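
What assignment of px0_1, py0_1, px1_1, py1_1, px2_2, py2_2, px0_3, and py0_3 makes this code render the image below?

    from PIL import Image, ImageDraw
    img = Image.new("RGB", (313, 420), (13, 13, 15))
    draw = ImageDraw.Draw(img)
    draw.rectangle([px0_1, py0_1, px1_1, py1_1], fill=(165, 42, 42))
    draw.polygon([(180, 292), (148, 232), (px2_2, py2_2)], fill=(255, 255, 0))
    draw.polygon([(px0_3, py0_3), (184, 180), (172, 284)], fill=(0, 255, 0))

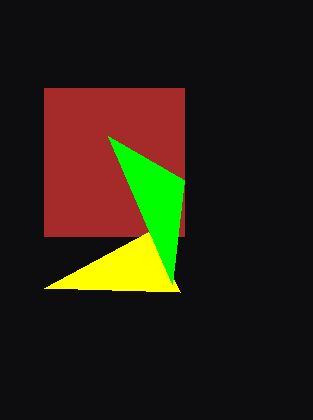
px0_1 = 44
py0_1 = 88
px1_1 = 184
py1_1 = 236
px2_2 = 44
py2_2 = 288
px0_3 = 108
py0_3 = 136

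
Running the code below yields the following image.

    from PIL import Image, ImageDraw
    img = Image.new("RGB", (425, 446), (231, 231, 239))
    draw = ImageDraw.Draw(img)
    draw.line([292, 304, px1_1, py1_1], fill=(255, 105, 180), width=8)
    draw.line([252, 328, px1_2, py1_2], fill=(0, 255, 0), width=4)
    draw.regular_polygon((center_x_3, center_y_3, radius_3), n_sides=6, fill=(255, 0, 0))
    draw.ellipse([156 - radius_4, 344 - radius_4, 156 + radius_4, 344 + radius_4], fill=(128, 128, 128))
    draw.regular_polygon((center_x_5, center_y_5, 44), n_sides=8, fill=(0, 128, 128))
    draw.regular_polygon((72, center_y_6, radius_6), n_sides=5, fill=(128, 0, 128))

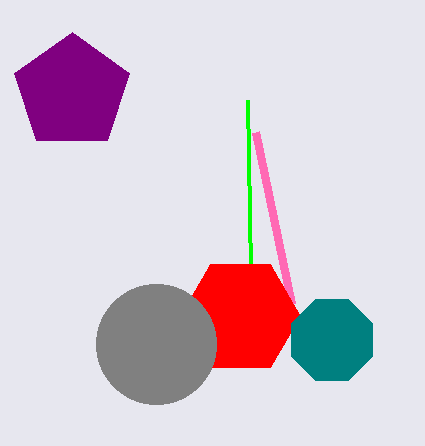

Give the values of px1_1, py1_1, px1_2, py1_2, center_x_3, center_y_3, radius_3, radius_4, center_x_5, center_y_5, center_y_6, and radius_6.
px1_1 = 256; py1_1 = 132; px1_2 = 248; py1_2 = 100; center_x_3 = 240; center_y_3 = 316; radius_3 = 60; radius_4 = 60; center_x_5 = 332; center_y_5 = 340; center_y_6 = 92; radius_6 = 60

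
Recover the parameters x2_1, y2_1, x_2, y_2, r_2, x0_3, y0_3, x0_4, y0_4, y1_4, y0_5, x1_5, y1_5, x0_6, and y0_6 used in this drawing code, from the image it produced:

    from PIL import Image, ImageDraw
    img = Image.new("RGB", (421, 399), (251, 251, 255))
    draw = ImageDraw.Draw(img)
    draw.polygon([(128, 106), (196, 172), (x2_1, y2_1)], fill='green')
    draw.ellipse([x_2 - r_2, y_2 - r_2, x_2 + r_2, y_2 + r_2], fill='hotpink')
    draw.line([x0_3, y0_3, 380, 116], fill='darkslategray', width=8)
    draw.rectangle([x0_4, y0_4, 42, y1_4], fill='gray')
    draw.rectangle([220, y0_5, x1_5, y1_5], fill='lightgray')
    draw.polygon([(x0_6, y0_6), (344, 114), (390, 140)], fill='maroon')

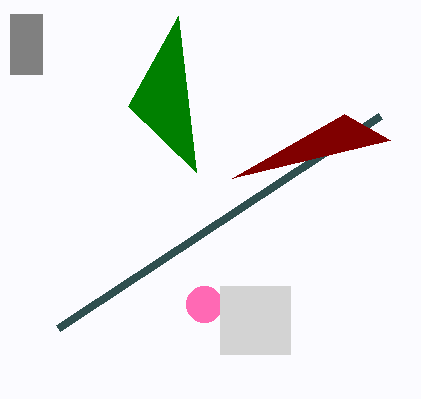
x2_1 = 178; y2_1 = 16; x_2 = 204; y_2 = 304; r_2 = 18; x0_3 = 58; y0_3 = 328; x0_4 = 10; y0_4 = 14; y1_4 = 74; y0_5 = 286; x1_5 = 290; y1_5 = 354; x0_6 = 232; y0_6 = 178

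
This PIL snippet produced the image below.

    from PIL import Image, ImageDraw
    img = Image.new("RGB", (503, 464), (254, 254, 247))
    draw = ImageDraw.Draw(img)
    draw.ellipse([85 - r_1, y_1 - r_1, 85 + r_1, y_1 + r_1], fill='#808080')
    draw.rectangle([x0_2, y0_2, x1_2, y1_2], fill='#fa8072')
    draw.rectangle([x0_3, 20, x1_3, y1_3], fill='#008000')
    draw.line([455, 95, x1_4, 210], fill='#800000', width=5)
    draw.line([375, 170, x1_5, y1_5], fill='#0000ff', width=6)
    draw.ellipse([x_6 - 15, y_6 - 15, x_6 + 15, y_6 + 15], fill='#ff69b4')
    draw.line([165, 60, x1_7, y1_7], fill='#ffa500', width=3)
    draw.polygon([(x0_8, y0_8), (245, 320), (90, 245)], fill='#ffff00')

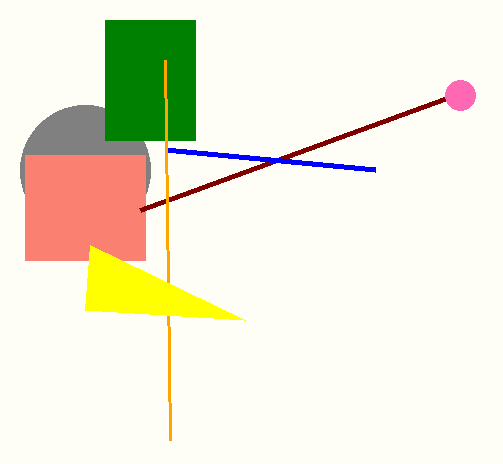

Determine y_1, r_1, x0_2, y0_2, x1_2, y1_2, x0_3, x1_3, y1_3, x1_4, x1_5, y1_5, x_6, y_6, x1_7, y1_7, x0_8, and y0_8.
y_1 = 170; r_1 = 65; x0_2 = 25; y0_2 = 155; x1_2 = 145; y1_2 = 260; x0_3 = 105; x1_3 = 195; y1_3 = 140; x1_4 = 140; x1_5 = 165; y1_5 = 150; x_6 = 460; y_6 = 95; x1_7 = 170; y1_7 = 440; x0_8 = 85; y0_8 = 310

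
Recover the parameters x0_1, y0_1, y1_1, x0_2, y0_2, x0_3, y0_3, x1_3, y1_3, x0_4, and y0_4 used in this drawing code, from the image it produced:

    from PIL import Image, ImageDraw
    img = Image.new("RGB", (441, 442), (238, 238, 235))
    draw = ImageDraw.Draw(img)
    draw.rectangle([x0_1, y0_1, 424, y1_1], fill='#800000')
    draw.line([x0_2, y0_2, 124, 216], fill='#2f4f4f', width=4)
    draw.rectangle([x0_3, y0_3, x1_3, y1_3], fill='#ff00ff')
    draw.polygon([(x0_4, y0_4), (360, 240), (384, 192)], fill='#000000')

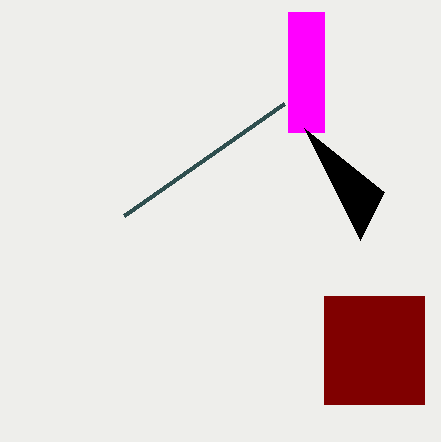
x0_1 = 324
y0_1 = 296
y1_1 = 404
x0_2 = 284
y0_2 = 104
x0_3 = 288
y0_3 = 12
x1_3 = 324
y1_3 = 132
x0_4 = 304
y0_4 = 128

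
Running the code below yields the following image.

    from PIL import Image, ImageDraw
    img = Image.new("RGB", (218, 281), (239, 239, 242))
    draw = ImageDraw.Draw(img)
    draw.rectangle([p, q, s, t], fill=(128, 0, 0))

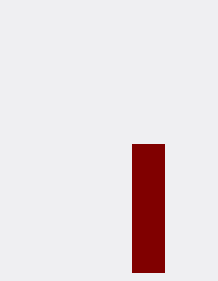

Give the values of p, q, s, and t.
p = 132
q = 144
s = 164
t = 272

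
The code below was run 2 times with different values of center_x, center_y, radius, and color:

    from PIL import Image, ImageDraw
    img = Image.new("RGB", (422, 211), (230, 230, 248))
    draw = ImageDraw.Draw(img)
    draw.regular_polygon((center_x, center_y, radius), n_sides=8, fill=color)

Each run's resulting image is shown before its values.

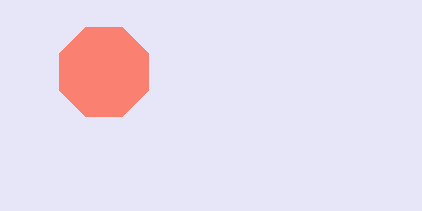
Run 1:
center_x = 104, center_y = 72, radius = 48, color = 'salmon'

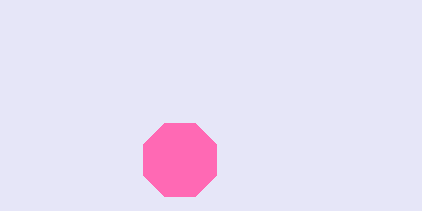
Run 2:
center_x = 180, center_y = 160, radius = 40, color = 'hotpink'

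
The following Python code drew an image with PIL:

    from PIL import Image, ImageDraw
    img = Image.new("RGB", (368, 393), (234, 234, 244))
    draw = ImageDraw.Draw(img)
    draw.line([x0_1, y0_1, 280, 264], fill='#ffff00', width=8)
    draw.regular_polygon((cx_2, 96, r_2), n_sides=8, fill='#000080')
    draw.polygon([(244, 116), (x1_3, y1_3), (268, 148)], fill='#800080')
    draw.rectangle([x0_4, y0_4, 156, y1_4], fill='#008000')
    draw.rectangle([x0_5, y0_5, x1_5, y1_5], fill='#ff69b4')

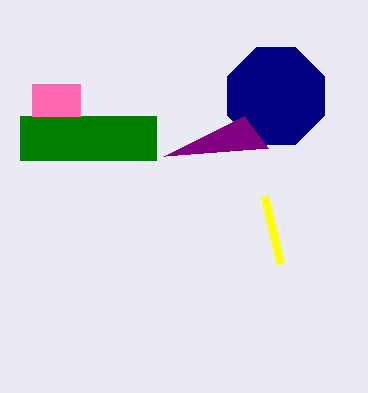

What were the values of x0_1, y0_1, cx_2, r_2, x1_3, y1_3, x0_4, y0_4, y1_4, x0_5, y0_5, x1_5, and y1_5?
x0_1 = 264
y0_1 = 196
cx_2 = 276
r_2 = 52
x1_3 = 164
y1_3 = 156
x0_4 = 20
y0_4 = 116
y1_4 = 160
x0_5 = 32
y0_5 = 84
x1_5 = 80
y1_5 = 116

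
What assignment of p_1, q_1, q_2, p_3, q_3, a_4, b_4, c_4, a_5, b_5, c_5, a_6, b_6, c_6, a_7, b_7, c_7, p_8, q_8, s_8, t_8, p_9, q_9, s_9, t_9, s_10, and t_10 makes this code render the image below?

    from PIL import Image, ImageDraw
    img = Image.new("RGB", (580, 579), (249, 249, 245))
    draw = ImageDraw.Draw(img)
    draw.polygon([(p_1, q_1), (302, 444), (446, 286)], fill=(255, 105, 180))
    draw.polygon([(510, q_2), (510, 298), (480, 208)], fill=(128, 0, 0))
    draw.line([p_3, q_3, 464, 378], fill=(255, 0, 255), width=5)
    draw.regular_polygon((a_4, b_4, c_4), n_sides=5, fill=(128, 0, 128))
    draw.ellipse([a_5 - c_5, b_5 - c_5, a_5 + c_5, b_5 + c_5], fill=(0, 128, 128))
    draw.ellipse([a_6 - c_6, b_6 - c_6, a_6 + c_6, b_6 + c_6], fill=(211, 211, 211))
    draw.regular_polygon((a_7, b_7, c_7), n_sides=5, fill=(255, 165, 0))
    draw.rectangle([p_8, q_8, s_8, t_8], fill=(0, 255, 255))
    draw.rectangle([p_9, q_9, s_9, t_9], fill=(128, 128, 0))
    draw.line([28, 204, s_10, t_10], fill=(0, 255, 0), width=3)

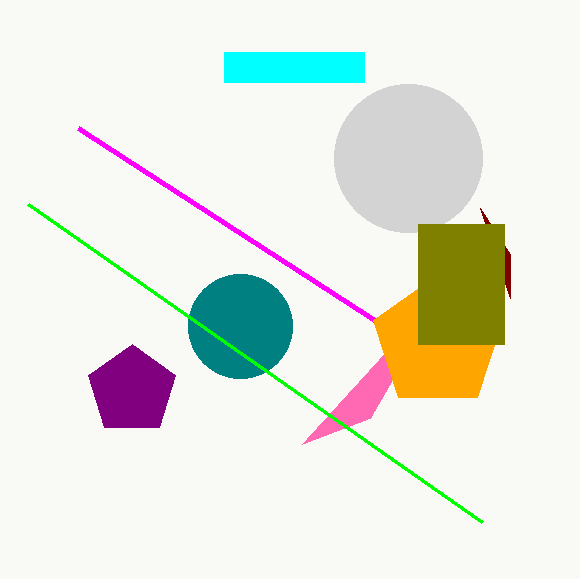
p_1 = 370
q_1 = 418
q_2 = 254
p_3 = 78
q_3 = 128
a_4 = 132
b_4 = 390
c_4 = 46
a_5 = 240
b_5 = 326
c_5 = 52
a_6 = 408
b_6 = 158
c_6 = 74
a_7 = 438
b_7 = 342
c_7 = 68
p_8 = 224
q_8 = 52
s_8 = 364
t_8 = 82
p_9 = 418
q_9 = 224
s_9 = 504
t_9 = 344
s_10 = 482
t_10 = 522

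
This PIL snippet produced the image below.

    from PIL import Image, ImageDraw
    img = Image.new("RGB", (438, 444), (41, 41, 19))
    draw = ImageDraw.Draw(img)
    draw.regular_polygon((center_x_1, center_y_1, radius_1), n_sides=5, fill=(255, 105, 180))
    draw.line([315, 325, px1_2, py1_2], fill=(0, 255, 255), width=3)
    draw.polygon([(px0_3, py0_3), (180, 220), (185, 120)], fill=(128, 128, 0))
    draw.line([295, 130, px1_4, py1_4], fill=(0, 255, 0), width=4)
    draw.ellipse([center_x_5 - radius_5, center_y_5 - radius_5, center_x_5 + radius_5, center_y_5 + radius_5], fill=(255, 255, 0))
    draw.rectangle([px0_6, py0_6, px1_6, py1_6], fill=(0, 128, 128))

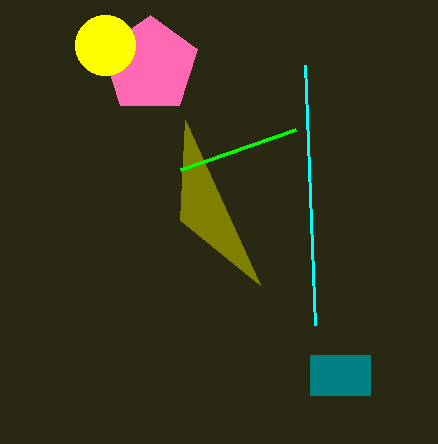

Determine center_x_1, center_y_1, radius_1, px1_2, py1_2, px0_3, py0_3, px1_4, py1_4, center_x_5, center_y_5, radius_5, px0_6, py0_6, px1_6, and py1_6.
center_x_1 = 150; center_y_1 = 65; radius_1 = 50; px1_2 = 305; py1_2 = 65; px0_3 = 260; py0_3 = 285; px1_4 = 180; py1_4 = 170; center_x_5 = 105; center_y_5 = 45; radius_5 = 30; px0_6 = 310; py0_6 = 355; px1_6 = 370; py1_6 = 395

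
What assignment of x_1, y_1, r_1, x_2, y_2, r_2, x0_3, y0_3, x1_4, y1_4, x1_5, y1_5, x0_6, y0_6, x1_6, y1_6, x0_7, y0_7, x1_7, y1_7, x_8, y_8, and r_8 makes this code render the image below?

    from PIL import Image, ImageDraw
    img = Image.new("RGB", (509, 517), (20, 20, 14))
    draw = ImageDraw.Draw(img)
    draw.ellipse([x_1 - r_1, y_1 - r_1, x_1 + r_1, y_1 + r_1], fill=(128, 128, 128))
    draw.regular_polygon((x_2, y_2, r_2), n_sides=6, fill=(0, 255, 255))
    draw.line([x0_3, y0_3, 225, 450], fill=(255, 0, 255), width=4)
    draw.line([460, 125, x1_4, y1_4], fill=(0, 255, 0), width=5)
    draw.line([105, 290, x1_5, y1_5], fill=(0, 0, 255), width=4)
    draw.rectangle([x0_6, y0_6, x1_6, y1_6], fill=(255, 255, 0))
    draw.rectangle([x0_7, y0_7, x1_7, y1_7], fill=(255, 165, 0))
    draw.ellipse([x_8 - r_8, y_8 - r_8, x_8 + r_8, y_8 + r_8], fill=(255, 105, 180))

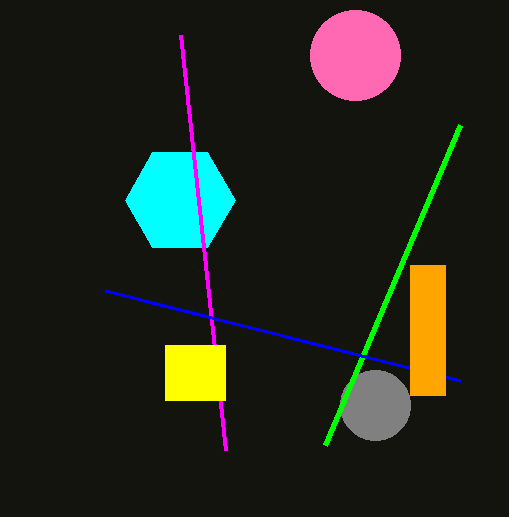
x_1 = 375; y_1 = 405; r_1 = 35; x_2 = 180; y_2 = 200; r_2 = 55; x0_3 = 180; y0_3 = 35; x1_4 = 325; y1_4 = 445; x1_5 = 460; y1_5 = 380; x0_6 = 165; y0_6 = 345; x1_6 = 225; y1_6 = 400; x0_7 = 410; y0_7 = 265; x1_7 = 445; y1_7 = 395; x_8 = 355; y_8 = 55; r_8 = 45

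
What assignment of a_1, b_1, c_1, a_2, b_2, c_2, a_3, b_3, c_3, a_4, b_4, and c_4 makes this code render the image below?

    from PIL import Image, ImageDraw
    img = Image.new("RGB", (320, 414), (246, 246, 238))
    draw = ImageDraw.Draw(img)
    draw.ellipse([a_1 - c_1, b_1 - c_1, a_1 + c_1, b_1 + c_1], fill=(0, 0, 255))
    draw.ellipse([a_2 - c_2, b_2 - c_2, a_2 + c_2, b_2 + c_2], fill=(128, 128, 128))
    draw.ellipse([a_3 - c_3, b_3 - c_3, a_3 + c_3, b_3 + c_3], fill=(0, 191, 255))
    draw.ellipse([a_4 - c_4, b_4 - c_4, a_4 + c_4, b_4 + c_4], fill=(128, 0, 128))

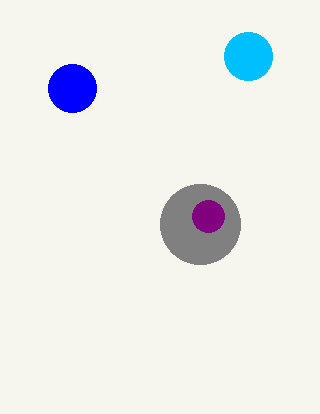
a_1 = 72
b_1 = 88
c_1 = 24
a_2 = 200
b_2 = 224
c_2 = 40
a_3 = 248
b_3 = 56
c_3 = 24
a_4 = 208
b_4 = 216
c_4 = 16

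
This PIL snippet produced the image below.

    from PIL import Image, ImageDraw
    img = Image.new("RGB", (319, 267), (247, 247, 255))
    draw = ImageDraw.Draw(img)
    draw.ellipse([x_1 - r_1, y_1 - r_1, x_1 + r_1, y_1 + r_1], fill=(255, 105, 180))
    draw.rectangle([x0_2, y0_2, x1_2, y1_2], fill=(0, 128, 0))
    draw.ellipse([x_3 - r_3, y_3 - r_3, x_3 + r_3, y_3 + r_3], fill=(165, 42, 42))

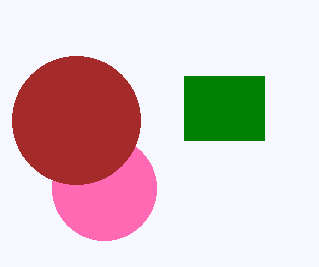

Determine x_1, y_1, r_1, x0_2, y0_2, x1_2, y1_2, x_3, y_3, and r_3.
x_1 = 104
y_1 = 188
r_1 = 52
x0_2 = 184
y0_2 = 76
x1_2 = 264
y1_2 = 140
x_3 = 76
y_3 = 120
r_3 = 64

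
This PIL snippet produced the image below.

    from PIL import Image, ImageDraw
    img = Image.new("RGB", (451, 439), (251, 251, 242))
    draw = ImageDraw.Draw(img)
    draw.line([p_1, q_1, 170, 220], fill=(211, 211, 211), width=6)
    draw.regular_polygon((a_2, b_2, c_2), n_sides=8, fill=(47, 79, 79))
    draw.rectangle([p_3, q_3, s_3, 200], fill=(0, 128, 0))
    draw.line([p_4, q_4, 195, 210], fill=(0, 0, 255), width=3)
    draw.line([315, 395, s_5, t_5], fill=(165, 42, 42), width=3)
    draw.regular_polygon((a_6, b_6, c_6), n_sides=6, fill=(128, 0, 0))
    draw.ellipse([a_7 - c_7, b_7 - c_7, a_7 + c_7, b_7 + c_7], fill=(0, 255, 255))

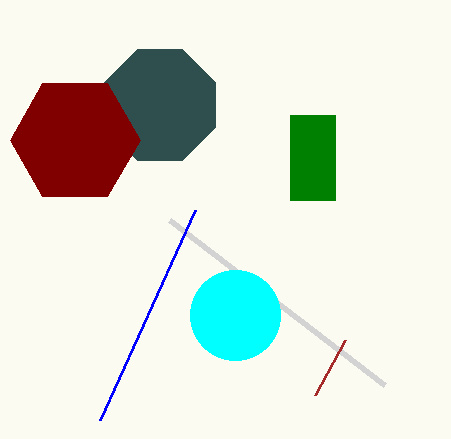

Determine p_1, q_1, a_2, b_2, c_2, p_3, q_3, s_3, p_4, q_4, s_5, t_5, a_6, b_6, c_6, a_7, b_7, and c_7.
p_1 = 385
q_1 = 385
a_2 = 160
b_2 = 105
c_2 = 60
p_3 = 290
q_3 = 115
s_3 = 335
p_4 = 100
q_4 = 420
s_5 = 345
t_5 = 340
a_6 = 75
b_6 = 140
c_6 = 65
a_7 = 235
b_7 = 315
c_7 = 45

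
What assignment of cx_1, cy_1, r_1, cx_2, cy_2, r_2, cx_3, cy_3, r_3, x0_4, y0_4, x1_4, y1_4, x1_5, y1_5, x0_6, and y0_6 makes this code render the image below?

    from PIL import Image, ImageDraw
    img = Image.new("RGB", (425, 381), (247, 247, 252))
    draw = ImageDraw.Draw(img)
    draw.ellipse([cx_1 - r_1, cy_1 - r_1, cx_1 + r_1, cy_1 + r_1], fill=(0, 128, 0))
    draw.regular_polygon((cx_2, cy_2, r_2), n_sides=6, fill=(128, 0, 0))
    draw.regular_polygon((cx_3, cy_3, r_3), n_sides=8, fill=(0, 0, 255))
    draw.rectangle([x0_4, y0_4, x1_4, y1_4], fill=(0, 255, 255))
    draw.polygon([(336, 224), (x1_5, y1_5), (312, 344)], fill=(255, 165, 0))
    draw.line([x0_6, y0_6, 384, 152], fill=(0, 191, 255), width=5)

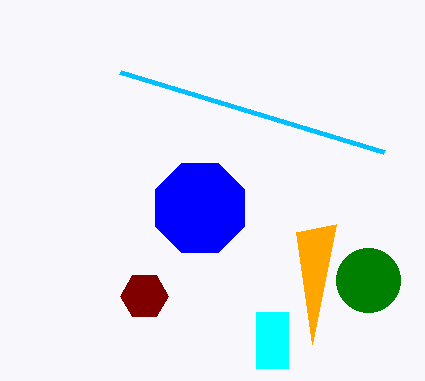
cx_1 = 368, cy_1 = 280, r_1 = 32, cx_2 = 144, cy_2 = 296, r_2 = 24, cx_3 = 200, cy_3 = 208, r_3 = 48, x0_4 = 256, y0_4 = 312, x1_4 = 288, y1_4 = 368, x1_5 = 296, y1_5 = 232, x0_6 = 120, y0_6 = 72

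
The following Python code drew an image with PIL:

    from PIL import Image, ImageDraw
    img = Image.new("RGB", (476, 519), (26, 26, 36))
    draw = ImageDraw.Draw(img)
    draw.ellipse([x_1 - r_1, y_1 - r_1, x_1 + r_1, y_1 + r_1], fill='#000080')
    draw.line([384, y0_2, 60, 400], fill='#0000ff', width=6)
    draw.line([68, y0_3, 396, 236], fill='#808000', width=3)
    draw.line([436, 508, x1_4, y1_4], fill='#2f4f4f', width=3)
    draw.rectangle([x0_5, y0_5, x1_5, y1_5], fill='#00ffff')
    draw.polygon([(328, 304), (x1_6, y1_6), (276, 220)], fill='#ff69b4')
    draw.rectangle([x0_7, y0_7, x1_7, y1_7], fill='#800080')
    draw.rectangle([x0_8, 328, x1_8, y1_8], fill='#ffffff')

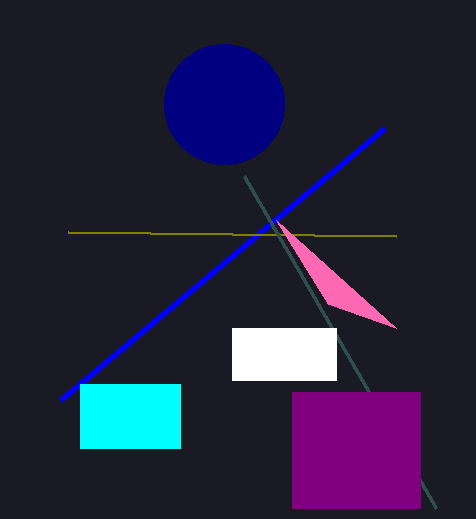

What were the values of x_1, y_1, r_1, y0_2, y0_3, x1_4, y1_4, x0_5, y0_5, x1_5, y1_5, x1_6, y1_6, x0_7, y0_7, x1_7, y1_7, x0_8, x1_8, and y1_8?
x_1 = 224; y_1 = 104; r_1 = 60; y0_2 = 128; y0_3 = 232; x1_4 = 244; y1_4 = 176; x0_5 = 80; y0_5 = 384; x1_5 = 180; y1_5 = 448; x1_6 = 396; y1_6 = 328; x0_7 = 292; y0_7 = 392; x1_7 = 420; y1_7 = 508; x0_8 = 232; x1_8 = 336; y1_8 = 380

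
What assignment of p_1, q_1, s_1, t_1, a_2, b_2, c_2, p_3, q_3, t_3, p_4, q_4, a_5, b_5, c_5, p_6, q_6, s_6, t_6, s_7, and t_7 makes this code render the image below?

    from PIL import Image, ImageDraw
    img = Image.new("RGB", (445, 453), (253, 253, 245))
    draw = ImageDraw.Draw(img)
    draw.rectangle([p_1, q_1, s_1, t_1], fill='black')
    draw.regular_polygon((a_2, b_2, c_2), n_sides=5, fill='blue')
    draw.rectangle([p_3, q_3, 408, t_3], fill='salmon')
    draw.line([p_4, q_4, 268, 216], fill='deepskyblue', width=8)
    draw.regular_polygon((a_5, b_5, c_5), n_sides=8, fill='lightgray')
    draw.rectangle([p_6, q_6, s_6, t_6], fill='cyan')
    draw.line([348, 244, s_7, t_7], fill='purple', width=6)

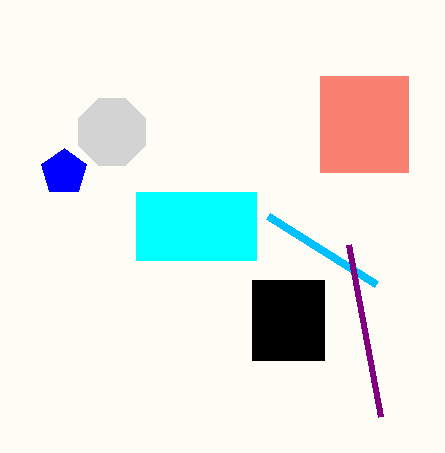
p_1 = 252, q_1 = 280, s_1 = 324, t_1 = 360, a_2 = 64, b_2 = 172, c_2 = 24, p_3 = 320, q_3 = 76, t_3 = 172, p_4 = 376, q_4 = 284, a_5 = 112, b_5 = 132, c_5 = 36, p_6 = 136, q_6 = 192, s_6 = 256, t_6 = 260, s_7 = 380, t_7 = 416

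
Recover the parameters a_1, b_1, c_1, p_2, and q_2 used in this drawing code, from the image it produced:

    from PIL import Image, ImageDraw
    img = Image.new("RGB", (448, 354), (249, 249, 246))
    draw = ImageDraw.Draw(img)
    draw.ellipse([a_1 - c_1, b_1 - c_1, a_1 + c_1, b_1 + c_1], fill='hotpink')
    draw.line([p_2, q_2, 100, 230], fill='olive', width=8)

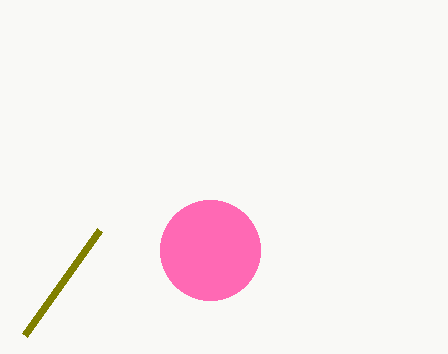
a_1 = 210
b_1 = 250
c_1 = 50
p_2 = 25
q_2 = 335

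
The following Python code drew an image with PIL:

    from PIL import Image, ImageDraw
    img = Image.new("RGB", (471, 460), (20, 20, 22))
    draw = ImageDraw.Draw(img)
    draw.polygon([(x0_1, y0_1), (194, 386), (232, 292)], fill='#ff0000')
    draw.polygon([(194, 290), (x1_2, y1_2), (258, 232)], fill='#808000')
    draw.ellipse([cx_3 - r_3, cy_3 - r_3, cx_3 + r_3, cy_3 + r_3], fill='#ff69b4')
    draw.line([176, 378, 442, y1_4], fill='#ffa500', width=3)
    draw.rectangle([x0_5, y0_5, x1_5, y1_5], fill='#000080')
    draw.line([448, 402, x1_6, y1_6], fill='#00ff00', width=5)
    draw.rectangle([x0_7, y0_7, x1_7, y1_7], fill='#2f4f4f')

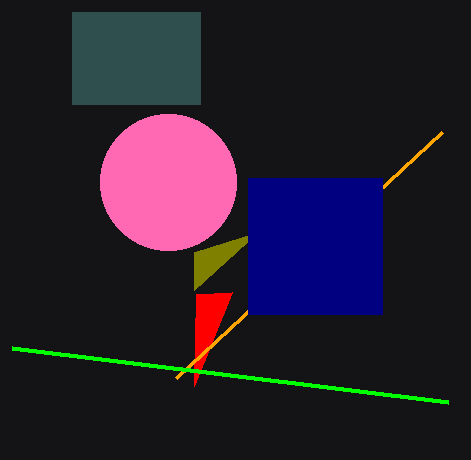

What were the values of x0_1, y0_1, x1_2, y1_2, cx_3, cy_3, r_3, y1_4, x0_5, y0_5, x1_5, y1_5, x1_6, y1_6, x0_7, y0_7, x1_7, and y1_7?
x0_1 = 196
y0_1 = 294
x1_2 = 194
y1_2 = 252
cx_3 = 168
cy_3 = 182
r_3 = 68
y1_4 = 132
x0_5 = 248
y0_5 = 178
x1_5 = 382
y1_5 = 314
x1_6 = 12
y1_6 = 348
x0_7 = 72
y0_7 = 12
x1_7 = 200
y1_7 = 104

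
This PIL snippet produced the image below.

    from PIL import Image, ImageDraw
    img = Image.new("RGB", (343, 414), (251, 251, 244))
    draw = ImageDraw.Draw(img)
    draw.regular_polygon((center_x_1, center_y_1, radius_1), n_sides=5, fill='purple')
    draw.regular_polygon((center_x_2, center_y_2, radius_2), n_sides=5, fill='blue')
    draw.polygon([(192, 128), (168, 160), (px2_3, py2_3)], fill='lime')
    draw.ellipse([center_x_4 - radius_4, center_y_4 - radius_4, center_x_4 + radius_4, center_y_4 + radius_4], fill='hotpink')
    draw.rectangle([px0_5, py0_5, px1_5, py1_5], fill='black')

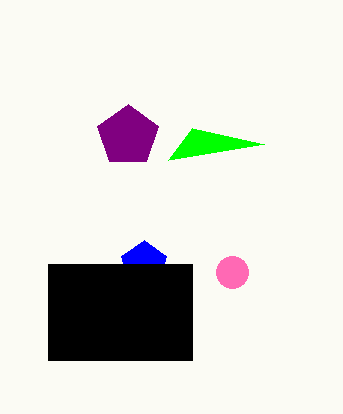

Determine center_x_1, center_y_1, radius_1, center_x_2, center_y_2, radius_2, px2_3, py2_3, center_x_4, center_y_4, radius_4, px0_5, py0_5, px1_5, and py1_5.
center_x_1 = 128
center_y_1 = 136
radius_1 = 32
center_x_2 = 144
center_y_2 = 264
radius_2 = 24
px2_3 = 264
py2_3 = 144
center_x_4 = 232
center_y_4 = 272
radius_4 = 16
px0_5 = 48
py0_5 = 264
px1_5 = 192
py1_5 = 360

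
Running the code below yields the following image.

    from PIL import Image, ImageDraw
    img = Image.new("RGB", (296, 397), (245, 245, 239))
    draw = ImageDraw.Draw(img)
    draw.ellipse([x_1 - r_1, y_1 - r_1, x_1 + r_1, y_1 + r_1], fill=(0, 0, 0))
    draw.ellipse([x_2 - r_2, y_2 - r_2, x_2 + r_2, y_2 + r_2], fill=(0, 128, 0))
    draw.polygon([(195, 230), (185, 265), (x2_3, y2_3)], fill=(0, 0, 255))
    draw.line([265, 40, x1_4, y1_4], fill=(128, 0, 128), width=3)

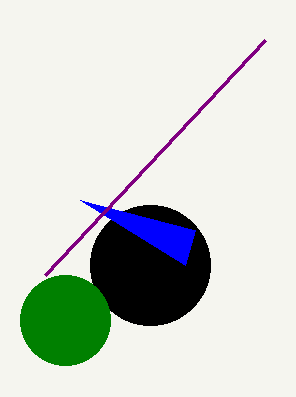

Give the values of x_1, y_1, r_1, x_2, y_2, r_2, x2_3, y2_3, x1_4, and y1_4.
x_1 = 150; y_1 = 265; r_1 = 60; x_2 = 65; y_2 = 320; r_2 = 45; x2_3 = 80; y2_3 = 200; x1_4 = 45; y1_4 = 275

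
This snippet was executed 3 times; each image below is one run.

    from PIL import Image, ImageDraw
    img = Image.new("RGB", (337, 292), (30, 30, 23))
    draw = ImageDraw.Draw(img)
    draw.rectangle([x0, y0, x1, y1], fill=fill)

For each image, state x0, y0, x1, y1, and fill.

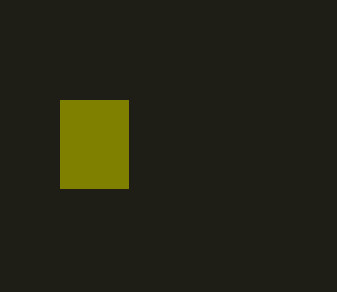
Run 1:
x0 = 60; y0 = 100; x1 = 128; y1 = 188; fill = 'olive'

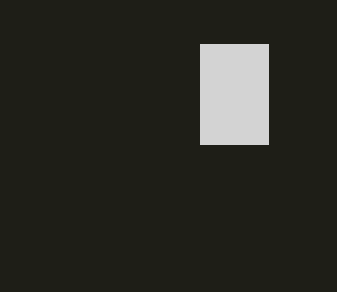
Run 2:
x0 = 200
y0 = 44
x1 = 268
y1 = 144
fill = 'lightgray'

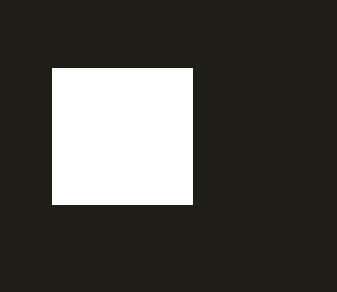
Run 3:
x0 = 52; y0 = 68; x1 = 192; y1 = 204; fill = 'white'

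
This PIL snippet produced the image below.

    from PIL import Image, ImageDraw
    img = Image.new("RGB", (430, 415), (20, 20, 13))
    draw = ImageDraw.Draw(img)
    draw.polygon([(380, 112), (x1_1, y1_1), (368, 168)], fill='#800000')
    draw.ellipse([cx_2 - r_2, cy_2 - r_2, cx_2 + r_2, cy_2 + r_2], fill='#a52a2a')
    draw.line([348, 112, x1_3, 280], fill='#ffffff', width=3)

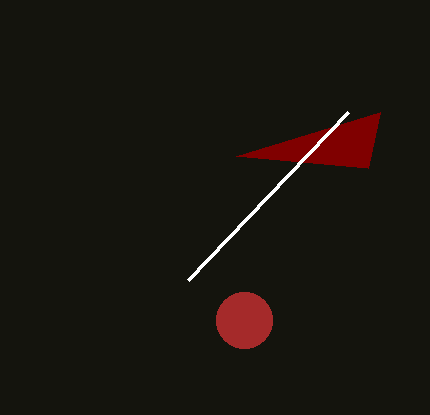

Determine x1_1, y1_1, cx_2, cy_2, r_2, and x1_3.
x1_1 = 236
y1_1 = 156
cx_2 = 244
cy_2 = 320
r_2 = 28
x1_3 = 188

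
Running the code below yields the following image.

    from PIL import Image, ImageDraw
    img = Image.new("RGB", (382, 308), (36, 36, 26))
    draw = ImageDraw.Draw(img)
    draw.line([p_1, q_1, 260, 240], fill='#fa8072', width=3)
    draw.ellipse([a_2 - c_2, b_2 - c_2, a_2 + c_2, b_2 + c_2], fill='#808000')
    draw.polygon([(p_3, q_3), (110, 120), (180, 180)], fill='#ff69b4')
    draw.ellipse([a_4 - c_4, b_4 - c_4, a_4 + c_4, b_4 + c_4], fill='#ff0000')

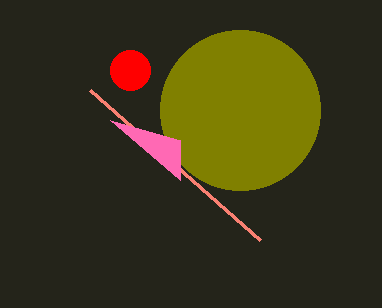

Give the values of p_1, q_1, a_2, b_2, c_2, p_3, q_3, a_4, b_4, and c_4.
p_1 = 90; q_1 = 90; a_2 = 240; b_2 = 110; c_2 = 80; p_3 = 180; q_3 = 140; a_4 = 130; b_4 = 70; c_4 = 20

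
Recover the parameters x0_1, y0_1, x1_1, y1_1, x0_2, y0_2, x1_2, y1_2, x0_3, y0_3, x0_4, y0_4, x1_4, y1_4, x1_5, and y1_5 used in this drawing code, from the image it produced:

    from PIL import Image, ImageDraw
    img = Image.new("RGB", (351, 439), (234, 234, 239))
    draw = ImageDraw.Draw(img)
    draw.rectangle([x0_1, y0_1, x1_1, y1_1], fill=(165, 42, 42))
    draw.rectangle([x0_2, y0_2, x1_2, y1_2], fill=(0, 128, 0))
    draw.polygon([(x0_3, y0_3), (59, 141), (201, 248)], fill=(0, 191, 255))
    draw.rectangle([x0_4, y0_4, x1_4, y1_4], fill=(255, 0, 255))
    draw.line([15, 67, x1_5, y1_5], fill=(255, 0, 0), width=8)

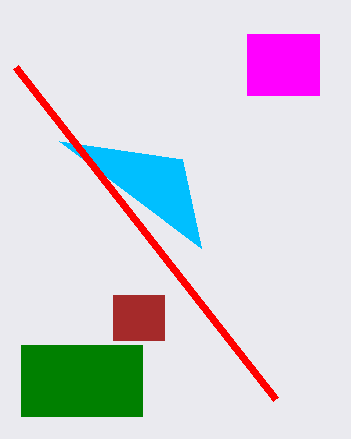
x0_1 = 113, y0_1 = 295, x1_1 = 164, y1_1 = 340, x0_2 = 21, y0_2 = 345, x1_2 = 142, y1_2 = 416, x0_3 = 182, y0_3 = 159, x0_4 = 247, y0_4 = 34, x1_4 = 319, y1_4 = 95, x1_5 = 275, y1_5 = 399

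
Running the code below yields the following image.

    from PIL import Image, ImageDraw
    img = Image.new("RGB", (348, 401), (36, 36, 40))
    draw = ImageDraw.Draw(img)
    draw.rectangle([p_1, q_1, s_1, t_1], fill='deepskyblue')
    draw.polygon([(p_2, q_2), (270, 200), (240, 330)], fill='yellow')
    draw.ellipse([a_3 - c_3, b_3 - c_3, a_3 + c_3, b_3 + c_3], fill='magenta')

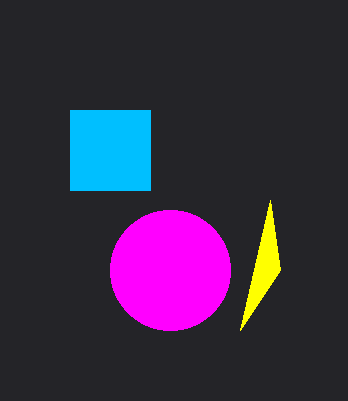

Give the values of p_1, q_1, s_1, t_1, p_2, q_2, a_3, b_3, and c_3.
p_1 = 70
q_1 = 110
s_1 = 150
t_1 = 190
p_2 = 280
q_2 = 270
a_3 = 170
b_3 = 270
c_3 = 60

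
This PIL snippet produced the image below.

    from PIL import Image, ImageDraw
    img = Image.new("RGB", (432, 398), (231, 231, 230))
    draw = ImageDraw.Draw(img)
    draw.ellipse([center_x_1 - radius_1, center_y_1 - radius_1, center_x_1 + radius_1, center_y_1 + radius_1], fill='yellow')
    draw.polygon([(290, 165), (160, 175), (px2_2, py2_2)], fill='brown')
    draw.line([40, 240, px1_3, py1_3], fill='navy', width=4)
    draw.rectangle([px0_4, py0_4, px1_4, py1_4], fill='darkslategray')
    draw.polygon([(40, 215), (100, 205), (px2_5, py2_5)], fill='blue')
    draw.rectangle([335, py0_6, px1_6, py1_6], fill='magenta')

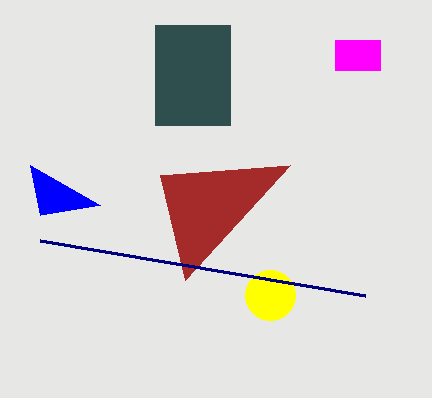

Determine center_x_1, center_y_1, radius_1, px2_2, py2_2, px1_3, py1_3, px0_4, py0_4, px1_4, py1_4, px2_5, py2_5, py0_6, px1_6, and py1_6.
center_x_1 = 270, center_y_1 = 295, radius_1 = 25, px2_2 = 185, py2_2 = 280, px1_3 = 365, py1_3 = 295, px0_4 = 155, py0_4 = 25, px1_4 = 230, py1_4 = 125, px2_5 = 30, py2_5 = 165, py0_6 = 40, px1_6 = 380, py1_6 = 70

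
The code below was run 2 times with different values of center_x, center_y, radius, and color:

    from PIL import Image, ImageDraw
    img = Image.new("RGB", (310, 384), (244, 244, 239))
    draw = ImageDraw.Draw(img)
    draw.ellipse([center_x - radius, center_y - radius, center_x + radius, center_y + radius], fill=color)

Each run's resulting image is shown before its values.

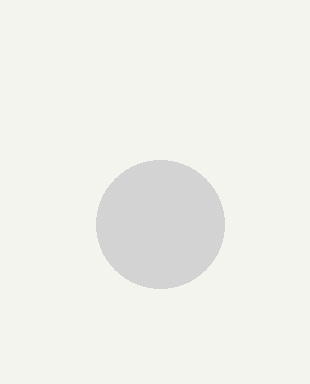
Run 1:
center_x = 160
center_y = 224
radius = 64
color = 'lightgray'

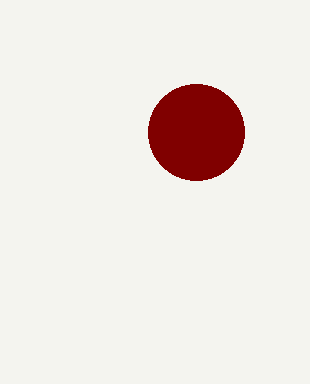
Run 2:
center_x = 196, center_y = 132, radius = 48, color = 'maroon'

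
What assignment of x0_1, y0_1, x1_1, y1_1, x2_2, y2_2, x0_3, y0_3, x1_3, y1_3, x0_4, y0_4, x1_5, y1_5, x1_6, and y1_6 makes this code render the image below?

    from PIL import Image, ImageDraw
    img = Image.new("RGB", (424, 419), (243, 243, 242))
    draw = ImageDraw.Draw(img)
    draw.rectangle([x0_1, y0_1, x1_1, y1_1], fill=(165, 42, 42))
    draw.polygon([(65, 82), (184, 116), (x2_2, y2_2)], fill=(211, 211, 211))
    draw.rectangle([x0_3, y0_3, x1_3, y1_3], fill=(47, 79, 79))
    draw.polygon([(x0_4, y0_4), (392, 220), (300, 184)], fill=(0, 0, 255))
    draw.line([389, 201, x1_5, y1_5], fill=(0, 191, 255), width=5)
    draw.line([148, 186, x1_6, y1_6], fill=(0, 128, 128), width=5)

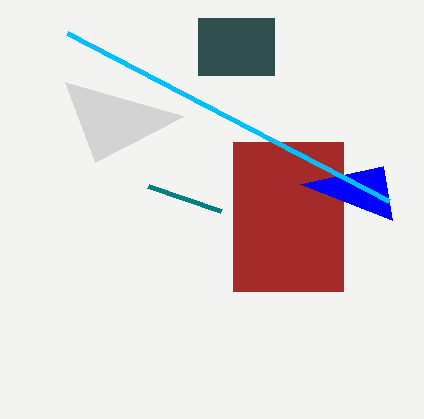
x0_1 = 233
y0_1 = 142
x1_1 = 343
y1_1 = 291
x2_2 = 95
y2_2 = 162
x0_3 = 198
y0_3 = 18
x1_3 = 274
y1_3 = 75
x0_4 = 383
y0_4 = 166
x1_5 = 67
y1_5 = 33
x1_6 = 221
y1_6 = 211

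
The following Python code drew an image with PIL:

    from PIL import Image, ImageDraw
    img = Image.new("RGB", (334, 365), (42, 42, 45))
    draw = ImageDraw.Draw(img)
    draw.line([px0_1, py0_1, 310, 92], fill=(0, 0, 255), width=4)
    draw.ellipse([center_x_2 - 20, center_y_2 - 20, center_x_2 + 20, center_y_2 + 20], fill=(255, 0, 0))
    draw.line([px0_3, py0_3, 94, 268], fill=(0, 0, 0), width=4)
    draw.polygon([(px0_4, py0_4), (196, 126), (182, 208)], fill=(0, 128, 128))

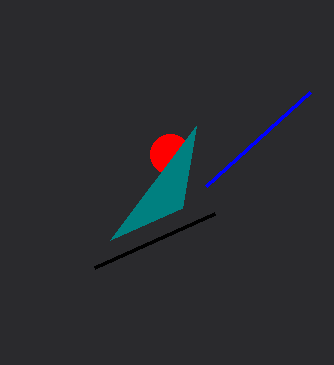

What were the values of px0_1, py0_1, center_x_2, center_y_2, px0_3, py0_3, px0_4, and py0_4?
px0_1 = 206
py0_1 = 186
center_x_2 = 170
center_y_2 = 154
px0_3 = 214
py0_3 = 214
px0_4 = 110
py0_4 = 240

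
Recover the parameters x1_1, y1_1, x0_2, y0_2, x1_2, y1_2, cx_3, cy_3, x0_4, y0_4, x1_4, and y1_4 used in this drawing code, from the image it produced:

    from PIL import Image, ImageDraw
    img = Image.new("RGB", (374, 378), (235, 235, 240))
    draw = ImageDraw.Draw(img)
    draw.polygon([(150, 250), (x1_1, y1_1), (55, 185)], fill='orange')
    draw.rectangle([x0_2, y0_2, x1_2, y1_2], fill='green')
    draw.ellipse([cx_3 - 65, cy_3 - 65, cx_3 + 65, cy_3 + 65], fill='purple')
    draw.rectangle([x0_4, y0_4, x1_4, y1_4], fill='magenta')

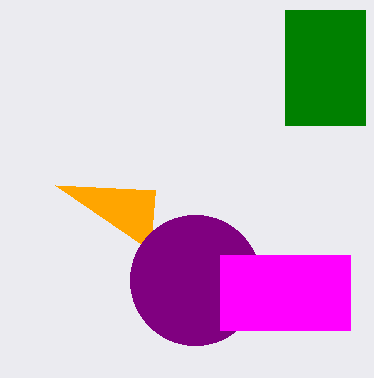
x1_1 = 155; y1_1 = 190; x0_2 = 285; y0_2 = 10; x1_2 = 365; y1_2 = 125; cx_3 = 195; cy_3 = 280; x0_4 = 220; y0_4 = 255; x1_4 = 350; y1_4 = 330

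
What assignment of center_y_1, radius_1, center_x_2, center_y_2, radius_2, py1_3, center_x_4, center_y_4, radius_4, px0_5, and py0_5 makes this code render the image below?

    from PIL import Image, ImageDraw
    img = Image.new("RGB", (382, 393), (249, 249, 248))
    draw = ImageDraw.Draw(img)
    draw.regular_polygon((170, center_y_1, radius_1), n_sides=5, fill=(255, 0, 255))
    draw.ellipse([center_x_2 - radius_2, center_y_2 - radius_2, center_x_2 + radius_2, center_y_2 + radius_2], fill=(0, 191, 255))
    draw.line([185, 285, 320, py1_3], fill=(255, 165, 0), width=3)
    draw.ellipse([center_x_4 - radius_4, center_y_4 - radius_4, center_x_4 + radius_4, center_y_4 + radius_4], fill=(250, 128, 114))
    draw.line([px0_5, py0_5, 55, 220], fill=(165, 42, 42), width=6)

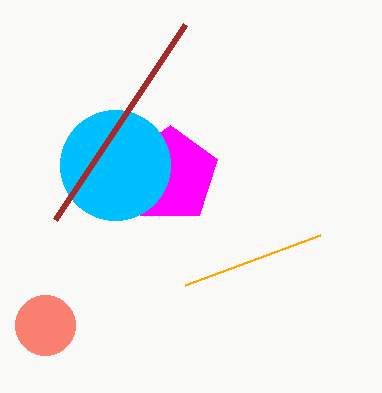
center_y_1 = 175
radius_1 = 50
center_x_2 = 115
center_y_2 = 165
radius_2 = 55
py1_3 = 235
center_x_4 = 45
center_y_4 = 325
radius_4 = 30
px0_5 = 185
py0_5 = 25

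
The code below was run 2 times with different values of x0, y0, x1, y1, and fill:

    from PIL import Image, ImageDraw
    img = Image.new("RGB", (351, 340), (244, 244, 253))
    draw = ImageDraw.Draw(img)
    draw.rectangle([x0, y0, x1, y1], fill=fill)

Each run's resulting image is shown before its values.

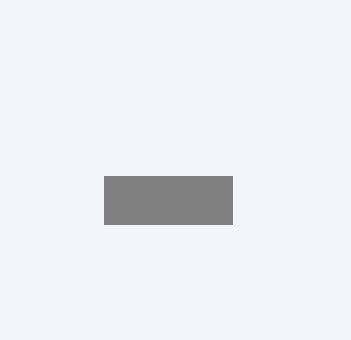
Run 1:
x0 = 104, y0 = 176, x1 = 232, y1 = 224, fill = 'gray'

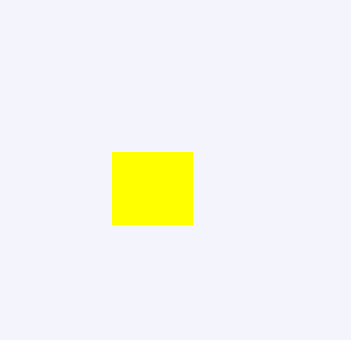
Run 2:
x0 = 112; y0 = 152; x1 = 192; y1 = 224; fill = 'yellow'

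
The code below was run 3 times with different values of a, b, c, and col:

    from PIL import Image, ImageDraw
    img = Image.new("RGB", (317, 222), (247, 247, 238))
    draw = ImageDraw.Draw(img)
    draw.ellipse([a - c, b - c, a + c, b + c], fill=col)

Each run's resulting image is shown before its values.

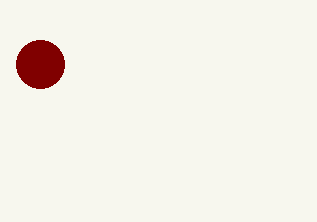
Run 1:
a = 40
b = 64
c = 24
col = 'maroon'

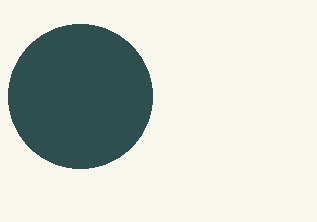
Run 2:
a = 80
b = 96
c = 72
col = 'darkslategray'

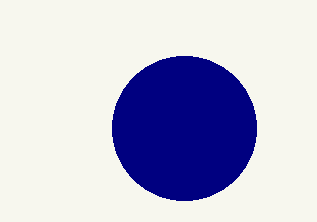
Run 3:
a = 184; b = 128; c = 72; col = 'navy'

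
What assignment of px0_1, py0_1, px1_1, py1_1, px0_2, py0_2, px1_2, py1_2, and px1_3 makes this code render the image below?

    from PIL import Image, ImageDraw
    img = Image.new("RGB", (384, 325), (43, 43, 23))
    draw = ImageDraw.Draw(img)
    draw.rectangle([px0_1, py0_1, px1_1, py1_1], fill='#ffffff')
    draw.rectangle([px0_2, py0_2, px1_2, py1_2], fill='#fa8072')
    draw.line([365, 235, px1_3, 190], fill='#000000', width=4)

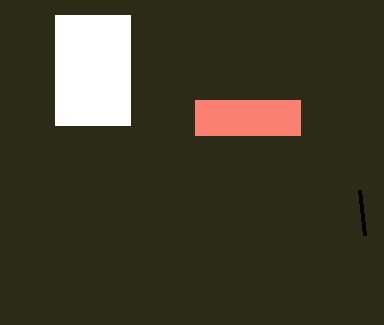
px0_1 = 55; py0_1 = 15; px1_1 = 130; py1_1 = 125; px0_2 = 195; py0_2 = 100; px1_2 = 300; py1_2 = 135; px1_3 = 360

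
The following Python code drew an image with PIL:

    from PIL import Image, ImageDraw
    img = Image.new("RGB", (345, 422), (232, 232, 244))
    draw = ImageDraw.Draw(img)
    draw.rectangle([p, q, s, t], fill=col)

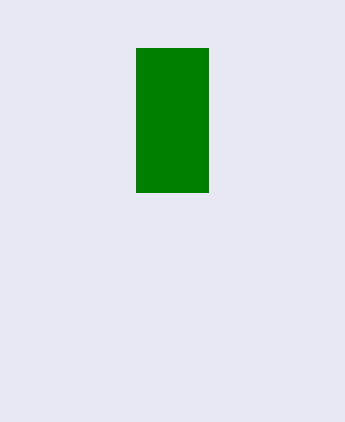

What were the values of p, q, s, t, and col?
p = 136
q = 48
s = 208
t = 192
col = 'green'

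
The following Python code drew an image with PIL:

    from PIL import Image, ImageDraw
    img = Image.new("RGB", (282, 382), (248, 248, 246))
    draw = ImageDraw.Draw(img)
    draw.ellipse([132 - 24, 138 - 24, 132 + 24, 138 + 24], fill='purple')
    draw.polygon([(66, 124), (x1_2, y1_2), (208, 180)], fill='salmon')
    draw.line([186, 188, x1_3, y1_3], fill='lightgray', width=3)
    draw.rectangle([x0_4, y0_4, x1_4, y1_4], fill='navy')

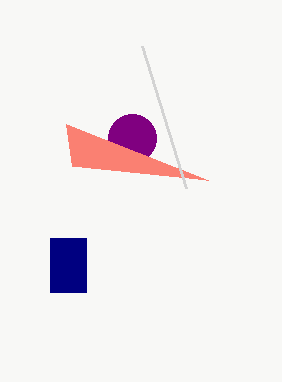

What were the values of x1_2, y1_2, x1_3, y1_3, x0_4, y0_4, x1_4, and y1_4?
x1_2 = 72
y1_2 = 166
x1_3 = 142
y1_3 = 46
x0_4 = 50
y0_4 = 238
x1_4 = 86
y1_4 = 292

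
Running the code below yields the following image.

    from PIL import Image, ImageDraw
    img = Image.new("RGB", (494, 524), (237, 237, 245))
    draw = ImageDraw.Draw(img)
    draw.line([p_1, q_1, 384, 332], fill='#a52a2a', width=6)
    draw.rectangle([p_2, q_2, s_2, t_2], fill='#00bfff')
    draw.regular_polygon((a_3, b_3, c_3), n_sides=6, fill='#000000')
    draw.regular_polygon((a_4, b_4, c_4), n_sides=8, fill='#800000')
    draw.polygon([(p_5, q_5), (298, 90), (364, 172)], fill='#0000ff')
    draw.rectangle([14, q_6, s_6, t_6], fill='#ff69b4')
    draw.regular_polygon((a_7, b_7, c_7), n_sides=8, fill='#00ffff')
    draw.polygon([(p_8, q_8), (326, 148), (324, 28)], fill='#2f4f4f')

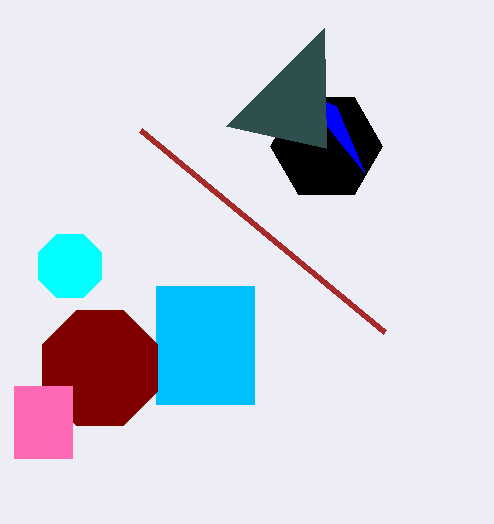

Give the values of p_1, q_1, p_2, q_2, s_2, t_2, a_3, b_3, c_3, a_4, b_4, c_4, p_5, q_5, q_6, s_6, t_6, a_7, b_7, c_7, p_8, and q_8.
p_1 = 140, q_1 = 130, p_2 = 156, q_2 = 286, s_2 = 254, t_2 = 404, a_3 = 326, b_3 = 146, c_3 = 56, a_4 = 100, b_4 = 368, c_4 = 62, p_5 = 336, q_5 = 106, q_6 = 386, s_6 = 72, t_6 = 458, a_7 = 70, b_7 = 266, c_7 = 34, p_8 = 226, q_8 = 126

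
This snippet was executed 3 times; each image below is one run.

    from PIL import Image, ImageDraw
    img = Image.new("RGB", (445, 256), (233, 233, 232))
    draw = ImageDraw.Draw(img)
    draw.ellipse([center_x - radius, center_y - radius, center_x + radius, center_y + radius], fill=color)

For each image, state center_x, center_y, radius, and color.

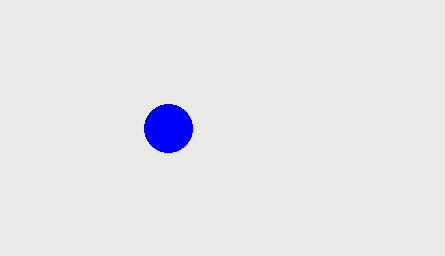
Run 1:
center_x = 168, center_y = 128, radius = 24, color = 'blue'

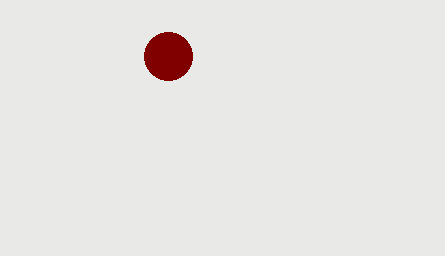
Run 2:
center_x = 168, center_y = 56, radius = 24, color = 'maroon'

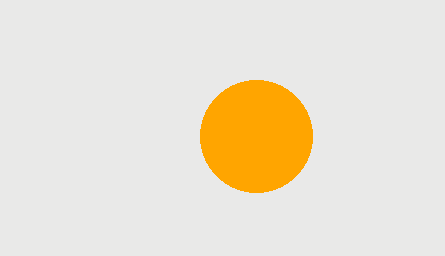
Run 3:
center_x = 256
center_y = 136
radius = 56
color = 'orange'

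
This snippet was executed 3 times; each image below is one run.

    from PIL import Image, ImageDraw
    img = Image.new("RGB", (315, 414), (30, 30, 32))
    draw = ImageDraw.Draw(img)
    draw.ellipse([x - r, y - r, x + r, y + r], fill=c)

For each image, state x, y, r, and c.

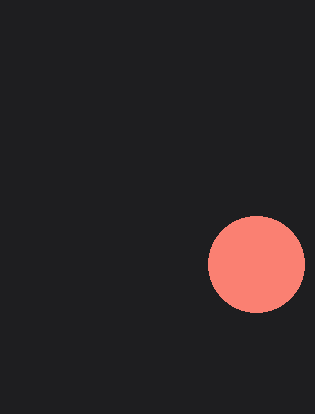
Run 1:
x = 256, y = 264, r = 48, c = 'salmon'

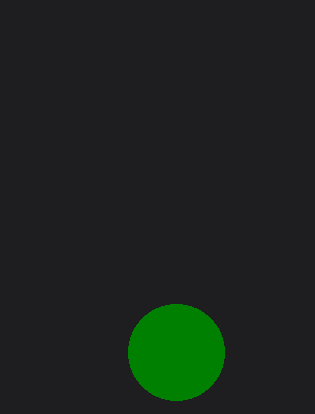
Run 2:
x = 176
y = 352
r = 48
c = 'green'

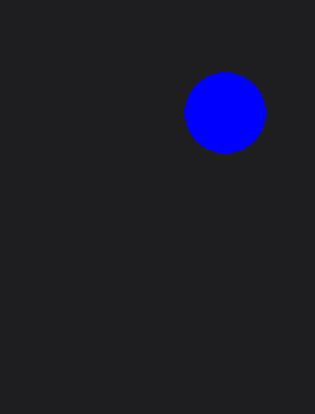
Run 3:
x = 224, y = 112, r = 40, c = 'blue'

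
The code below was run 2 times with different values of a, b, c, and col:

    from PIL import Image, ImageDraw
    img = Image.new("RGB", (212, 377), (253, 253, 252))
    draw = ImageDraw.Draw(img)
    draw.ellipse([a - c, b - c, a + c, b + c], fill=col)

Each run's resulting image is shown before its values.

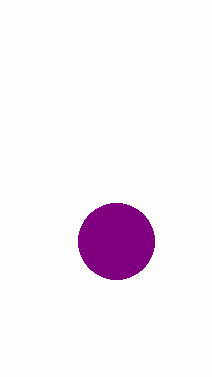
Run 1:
a = 116
b = 241
c = 38
col = 'purple'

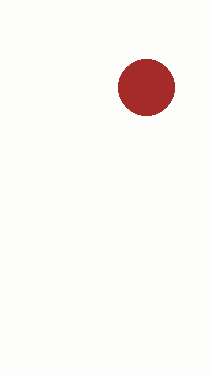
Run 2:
a = 146; b = 87; c = 28; col = 'brown'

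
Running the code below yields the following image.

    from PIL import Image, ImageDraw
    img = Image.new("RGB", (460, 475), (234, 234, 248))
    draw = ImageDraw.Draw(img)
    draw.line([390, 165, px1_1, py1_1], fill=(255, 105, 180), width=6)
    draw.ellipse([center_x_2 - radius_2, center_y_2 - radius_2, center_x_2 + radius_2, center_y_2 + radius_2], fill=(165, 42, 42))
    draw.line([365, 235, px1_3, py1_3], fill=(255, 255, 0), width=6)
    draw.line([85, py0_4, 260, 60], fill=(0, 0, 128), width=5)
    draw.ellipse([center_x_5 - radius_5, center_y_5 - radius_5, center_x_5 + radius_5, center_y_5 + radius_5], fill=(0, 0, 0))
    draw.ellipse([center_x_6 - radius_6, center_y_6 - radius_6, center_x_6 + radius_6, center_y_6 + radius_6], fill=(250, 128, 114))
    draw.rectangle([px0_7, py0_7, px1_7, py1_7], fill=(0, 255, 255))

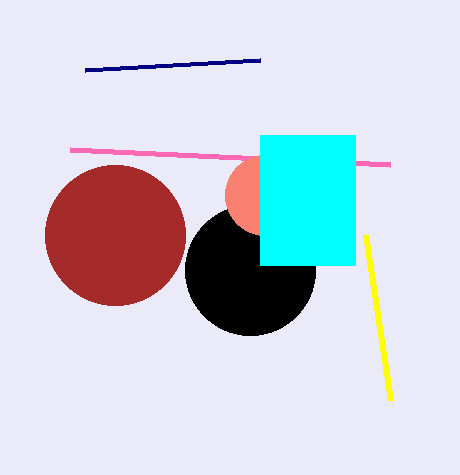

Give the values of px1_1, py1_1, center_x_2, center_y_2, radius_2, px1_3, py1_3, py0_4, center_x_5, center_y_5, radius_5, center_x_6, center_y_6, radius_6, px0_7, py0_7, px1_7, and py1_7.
px1_1 = 70, py1_1 = 150, center_x_2 = 115, center_y_2 = 235, radius_2 = 70, px1_3 = 390, py1_3 = 400, py0_4 = 70, center_x_5 = 250, center_y_5 = 270, radius_5 = 65, center_x_6 = 265, center_y_6 = 195, radius_6 = 40, px0_7 = 260, py0_7 = 135, px1_7 = 355, py1_7 = 265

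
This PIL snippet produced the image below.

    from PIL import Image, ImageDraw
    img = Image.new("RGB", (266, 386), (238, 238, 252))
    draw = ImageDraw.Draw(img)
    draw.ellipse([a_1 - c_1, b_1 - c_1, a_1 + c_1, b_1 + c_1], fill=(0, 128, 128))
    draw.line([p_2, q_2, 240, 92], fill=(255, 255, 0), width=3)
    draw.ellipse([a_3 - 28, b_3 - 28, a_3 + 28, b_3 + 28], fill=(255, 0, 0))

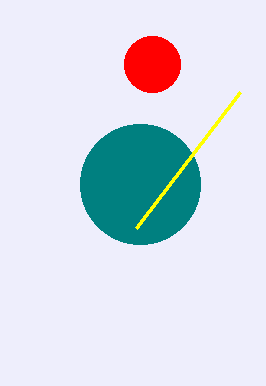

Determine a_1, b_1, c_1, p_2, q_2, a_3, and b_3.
a_1 = 140; b_1 = 184; c_1 = 60; p_2 = 136; q_2 = 228; a_3 = 152; b_3 = 64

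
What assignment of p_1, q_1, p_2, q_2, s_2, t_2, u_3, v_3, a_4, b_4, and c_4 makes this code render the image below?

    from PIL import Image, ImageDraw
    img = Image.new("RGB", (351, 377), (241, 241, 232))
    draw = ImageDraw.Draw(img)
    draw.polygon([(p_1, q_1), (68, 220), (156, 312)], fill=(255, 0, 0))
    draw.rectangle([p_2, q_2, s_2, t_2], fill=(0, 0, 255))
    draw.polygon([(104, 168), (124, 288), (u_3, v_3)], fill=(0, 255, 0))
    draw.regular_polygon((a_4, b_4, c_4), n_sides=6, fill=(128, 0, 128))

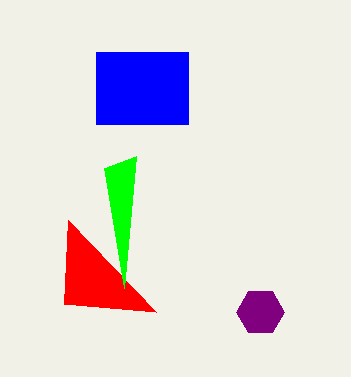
p_1 = 64, q_1 = 304, p_2 = 96, q_2 = 52, s_2 = 188, t_2 = 124, u_3 = 136, v_3 = 156, a_4 = 260, b_4 = 312, c_4 = 24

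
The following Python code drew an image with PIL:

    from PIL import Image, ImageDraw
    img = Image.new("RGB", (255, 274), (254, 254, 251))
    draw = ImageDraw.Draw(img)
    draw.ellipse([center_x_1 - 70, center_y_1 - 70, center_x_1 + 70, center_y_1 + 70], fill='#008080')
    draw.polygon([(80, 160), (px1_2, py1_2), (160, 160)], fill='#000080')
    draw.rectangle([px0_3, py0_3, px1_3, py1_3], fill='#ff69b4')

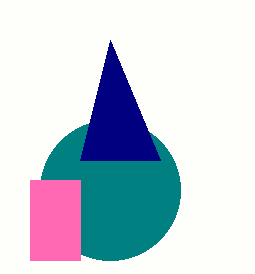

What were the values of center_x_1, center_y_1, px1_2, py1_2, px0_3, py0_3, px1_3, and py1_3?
center_x_1 = 110, center_y_1 = 190, px1_2 = 110, py1_2 = 40, px0_3 = 30, py0_3 = 180, px1_3 = 80, py1_3 = 260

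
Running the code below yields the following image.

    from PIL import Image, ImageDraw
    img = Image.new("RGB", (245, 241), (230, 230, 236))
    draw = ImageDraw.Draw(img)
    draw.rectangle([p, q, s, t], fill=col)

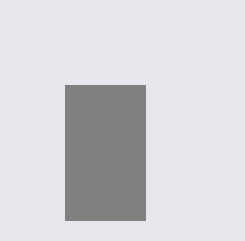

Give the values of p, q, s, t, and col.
p = 65; q = 85; s = 145; t = 220; col = 'gray'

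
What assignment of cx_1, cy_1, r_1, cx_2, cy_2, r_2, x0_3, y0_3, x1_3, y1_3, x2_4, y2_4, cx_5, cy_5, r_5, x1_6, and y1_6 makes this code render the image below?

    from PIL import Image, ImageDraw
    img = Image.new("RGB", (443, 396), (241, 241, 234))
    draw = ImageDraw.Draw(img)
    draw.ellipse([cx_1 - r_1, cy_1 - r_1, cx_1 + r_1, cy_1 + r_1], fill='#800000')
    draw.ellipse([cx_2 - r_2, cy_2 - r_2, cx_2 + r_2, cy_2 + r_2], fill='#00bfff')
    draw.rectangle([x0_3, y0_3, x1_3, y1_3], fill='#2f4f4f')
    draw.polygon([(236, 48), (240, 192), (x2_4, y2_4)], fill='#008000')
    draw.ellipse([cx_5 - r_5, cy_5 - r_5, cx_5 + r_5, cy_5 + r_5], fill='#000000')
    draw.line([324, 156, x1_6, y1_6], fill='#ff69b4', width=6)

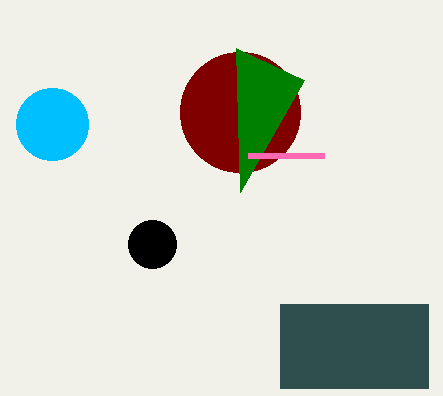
cx_1 = 240, cy_1 = 112, r_1 = 60, cx_2 = 52, cy_2 = 124, r_2 = 36, x0_3 = 280, y0_3 = 304, x1_3 = 428, y1_3 = 388, x2_4 = 304, y2_4 = 80, cx_5 = 152, cy_5 = 244, r_5 = 24, x1_6 = 248, y1_6 = 156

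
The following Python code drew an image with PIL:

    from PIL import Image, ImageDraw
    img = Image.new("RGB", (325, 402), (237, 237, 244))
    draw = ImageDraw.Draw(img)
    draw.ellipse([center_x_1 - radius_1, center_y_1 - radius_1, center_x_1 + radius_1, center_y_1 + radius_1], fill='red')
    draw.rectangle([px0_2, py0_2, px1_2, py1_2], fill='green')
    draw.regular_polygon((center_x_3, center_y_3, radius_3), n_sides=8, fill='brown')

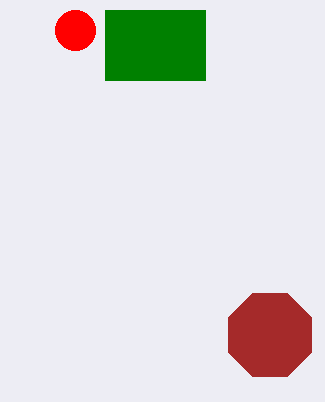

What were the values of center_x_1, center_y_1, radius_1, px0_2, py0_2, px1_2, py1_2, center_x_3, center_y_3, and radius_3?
center_x_1 = 75
center_y_1 = 30
radius_1 = 20
px0_2 = 105
py0_2 = 10
px1_2 = 205
py1_2 = 80
center_x_3 = 270
center_y_3 = 335
radius_3 = 45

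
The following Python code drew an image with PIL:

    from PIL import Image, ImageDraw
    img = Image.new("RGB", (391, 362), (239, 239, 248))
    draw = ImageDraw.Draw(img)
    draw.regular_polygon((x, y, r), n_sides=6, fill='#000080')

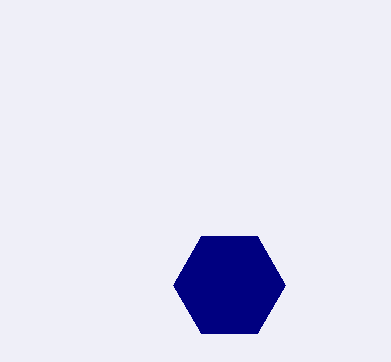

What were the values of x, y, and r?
x = 229, y = 285, r = 56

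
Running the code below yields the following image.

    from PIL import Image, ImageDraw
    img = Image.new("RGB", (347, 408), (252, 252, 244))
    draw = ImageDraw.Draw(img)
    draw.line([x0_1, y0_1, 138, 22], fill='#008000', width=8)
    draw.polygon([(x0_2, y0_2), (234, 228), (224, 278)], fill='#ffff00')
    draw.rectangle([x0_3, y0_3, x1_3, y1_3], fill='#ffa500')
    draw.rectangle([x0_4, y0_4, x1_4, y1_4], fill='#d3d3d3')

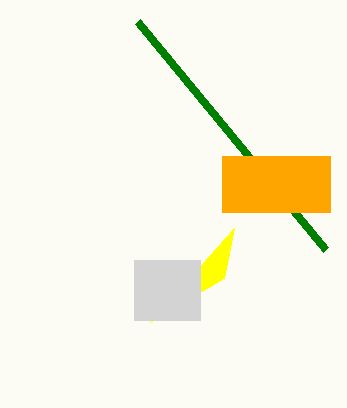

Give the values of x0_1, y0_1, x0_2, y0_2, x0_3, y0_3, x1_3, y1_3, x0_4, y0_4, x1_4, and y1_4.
x0_1 = 326
y0_1 = 250
x0_2 = 150
y0_2 = 322
x0_3 = 222
y0_3 = 156
x1_3 = 330
y1_3 = 212
x0_4 = 134
y0_4 = 260
x1_4 = 200
y1_4 = 320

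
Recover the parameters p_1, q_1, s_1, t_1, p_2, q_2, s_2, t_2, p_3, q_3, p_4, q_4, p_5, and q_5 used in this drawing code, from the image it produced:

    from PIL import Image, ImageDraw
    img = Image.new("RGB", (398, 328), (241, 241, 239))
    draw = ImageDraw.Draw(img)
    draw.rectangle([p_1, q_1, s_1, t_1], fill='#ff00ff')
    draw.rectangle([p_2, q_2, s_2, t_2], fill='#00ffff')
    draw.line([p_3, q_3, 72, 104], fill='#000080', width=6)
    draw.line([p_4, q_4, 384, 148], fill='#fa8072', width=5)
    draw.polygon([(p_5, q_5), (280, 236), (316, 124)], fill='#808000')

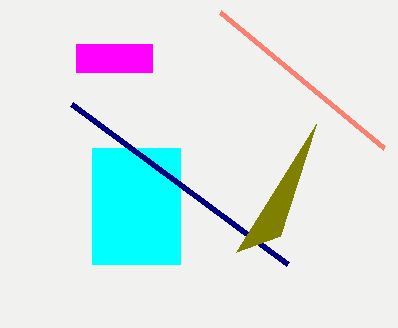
p_1 = 76, q_1 = 44, s_1 = 152, t_1 = 72, p_2 = 92, q_2 = 148, s_2 = 180, t_2 = 264, p_3 = 288, q_3 = 264, p_4 = 220, q_4 = 12, p_5 = 236, q_5 = 252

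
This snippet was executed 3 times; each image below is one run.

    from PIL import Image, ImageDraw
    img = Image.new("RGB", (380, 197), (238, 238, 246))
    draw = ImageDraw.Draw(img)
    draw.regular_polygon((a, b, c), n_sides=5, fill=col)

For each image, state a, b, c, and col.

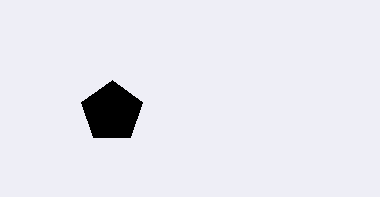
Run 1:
a = 112
b = 112
c = 32
col = 'black'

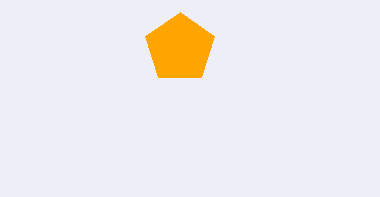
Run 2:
a = 180, b = 48, c = 36, col = 'orange'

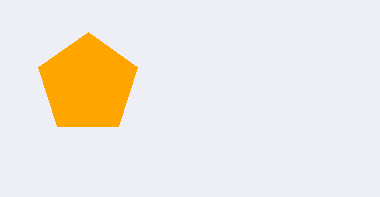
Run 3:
a = 88, b = 84, c = 52, col = 'orange'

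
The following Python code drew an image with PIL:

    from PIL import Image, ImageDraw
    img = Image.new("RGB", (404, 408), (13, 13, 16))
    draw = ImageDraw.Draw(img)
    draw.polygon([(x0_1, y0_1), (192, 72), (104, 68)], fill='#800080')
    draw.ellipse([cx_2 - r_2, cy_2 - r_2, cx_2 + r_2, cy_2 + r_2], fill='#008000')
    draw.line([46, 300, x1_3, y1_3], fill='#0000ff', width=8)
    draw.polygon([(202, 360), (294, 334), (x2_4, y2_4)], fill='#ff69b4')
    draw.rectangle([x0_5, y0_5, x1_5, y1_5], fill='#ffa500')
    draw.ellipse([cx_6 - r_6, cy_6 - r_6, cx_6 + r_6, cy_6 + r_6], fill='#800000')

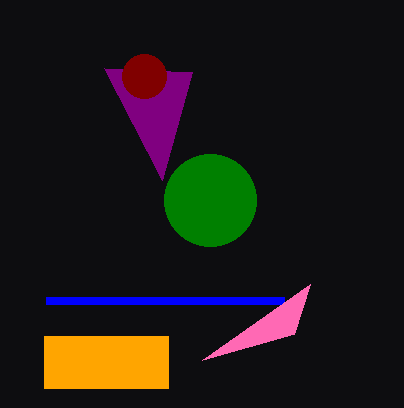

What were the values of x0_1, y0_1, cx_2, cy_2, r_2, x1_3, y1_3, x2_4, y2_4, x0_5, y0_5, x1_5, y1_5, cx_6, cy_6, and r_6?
x0_1 = 162; y0_1 = 180; cx_2 = 210; cy_2 = 200; r_2 = 46; x1_3 = 284; y1_3 = 300; x2_4 = 310; y2_4 = 284; x0_5 = 44; y0_5 = 336; x1_5 = 168; y1_5 = 388; cx_6 = 144; cy_6 = 76; r_6 = 22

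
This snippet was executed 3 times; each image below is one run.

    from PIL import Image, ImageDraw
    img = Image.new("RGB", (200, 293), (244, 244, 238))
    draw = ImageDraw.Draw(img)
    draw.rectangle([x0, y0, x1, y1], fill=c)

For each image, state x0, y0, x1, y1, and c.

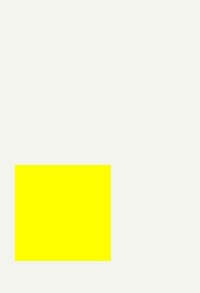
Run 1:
x0 = 15
y0 = 165
x1 = 110
y1 = 260
c = 'yellow'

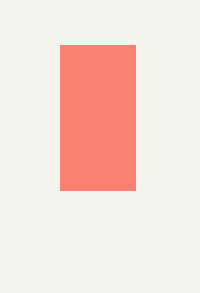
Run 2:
x0 = 60; y0 = 45; x1 = 135; y1 = 190; c = 'salmon'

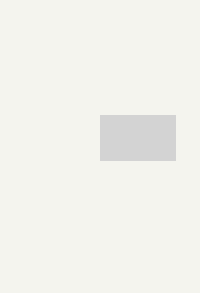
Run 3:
x0 = 100, y0 = 115, x1 = 175, y1 = 160, c = 'lightgray'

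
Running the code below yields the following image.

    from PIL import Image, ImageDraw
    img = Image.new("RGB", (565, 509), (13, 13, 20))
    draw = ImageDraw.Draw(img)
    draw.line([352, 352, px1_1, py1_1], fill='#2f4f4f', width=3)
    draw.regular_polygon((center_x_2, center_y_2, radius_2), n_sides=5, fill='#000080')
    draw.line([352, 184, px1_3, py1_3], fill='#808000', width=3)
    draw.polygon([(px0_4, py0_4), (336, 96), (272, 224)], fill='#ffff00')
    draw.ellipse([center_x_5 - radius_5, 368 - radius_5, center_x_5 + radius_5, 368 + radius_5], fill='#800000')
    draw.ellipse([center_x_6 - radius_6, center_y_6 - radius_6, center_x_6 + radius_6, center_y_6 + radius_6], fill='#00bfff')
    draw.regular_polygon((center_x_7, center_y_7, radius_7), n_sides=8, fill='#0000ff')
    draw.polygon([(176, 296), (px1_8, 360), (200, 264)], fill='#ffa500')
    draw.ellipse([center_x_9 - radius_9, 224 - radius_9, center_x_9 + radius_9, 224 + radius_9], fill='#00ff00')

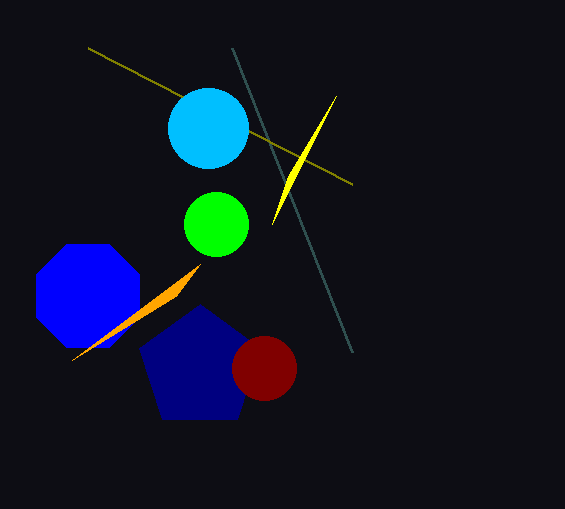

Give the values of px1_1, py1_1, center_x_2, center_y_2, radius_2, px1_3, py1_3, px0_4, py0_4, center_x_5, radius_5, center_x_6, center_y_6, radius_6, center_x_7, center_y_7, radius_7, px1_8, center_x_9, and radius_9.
px1_1 = 232; py1_1 = 48; center_x_2 = 200; center_y_2 = 368; radius_2 = 64; px1_3 = 88; py1_3 = 48; px0_4 = 288; py0_4 = 176; center_x_5 = 264; radius_5 = 32; center_x_6 = 208; center_y_6 = 128; radius_6 = 40; center_x_7 = 88; center_y_7 = 296; radius_7 = 56; px1_8 = 72; center_x_9 = 216; radius_9 = 32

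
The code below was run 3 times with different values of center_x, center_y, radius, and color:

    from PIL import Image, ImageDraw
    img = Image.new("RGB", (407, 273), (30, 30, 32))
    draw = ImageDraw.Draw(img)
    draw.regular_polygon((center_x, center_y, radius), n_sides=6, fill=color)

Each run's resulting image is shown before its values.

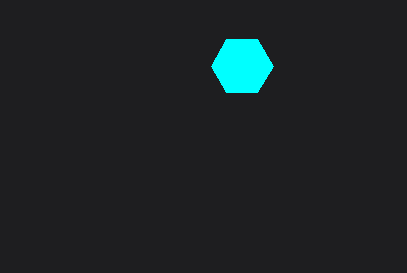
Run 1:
center_x = 242; center_y = 66; radius = 31; color = 'cyan'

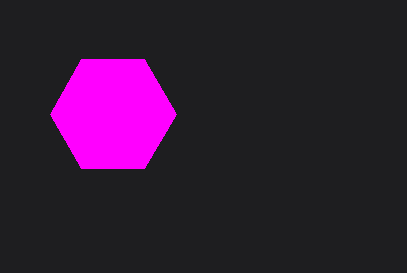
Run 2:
center_x = 113; center_y = 114; radius = 63; color = 'magenta'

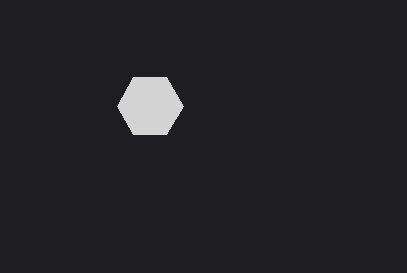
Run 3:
center_x = 150, center_y = 106, radius = 33, color = 'lightgray'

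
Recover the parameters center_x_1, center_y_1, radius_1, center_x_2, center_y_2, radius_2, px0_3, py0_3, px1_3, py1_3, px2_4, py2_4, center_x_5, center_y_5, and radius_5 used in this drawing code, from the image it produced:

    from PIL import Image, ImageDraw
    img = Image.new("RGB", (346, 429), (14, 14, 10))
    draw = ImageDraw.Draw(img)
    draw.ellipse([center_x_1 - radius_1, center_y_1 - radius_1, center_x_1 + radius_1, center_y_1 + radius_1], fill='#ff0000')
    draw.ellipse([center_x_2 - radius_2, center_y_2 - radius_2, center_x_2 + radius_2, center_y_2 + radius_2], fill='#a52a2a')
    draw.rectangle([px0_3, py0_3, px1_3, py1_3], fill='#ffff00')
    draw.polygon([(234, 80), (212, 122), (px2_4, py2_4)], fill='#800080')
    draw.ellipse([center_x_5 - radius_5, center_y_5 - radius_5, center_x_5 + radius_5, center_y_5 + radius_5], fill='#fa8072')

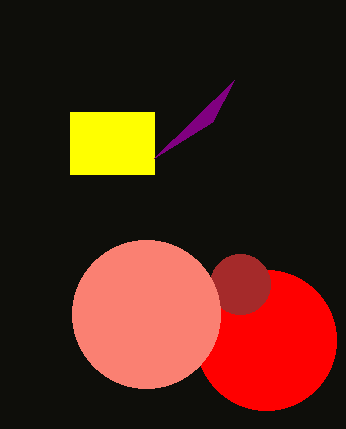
center_x_1 = 266; center_y_1 = 340; radius_1 = 70; center_x_2 = 240; center_y_2 = 284; radius_2 = 30; px0_3 = 70; py0_3 = 112; px1_3 = 154; py1_3 = 174; px2_4 = 154; py2_4 = 158; center_x_5 = 146; center_y_5 = 314; radius_5 = 74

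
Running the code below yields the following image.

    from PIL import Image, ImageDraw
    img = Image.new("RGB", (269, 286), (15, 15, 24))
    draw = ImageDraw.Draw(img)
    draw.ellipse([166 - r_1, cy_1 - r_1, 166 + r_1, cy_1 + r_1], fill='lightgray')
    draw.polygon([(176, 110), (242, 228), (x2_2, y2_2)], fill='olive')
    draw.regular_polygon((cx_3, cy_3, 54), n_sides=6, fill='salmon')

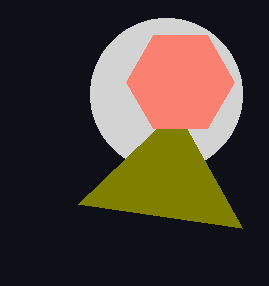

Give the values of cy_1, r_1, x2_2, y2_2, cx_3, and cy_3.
cy_1 = 94
r_1 = 76
x2_2 = 78
y2_2 = 204
cx_3 = 180
cy_3 = 82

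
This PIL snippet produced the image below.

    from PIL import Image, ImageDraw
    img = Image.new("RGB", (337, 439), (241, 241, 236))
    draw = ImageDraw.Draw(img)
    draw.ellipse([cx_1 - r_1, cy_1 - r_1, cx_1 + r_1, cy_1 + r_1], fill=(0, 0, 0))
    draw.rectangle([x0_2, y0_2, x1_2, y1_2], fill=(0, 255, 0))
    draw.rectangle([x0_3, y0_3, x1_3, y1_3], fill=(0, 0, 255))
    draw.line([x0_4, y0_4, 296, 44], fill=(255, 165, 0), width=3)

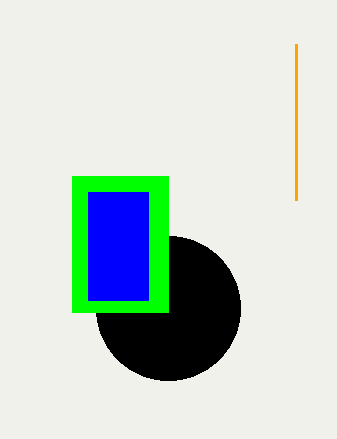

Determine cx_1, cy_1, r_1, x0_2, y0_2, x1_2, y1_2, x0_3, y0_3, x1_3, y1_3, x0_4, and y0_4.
cx_1 = 168
cy_1 = 308
r_1 = 72
x0_2 = 72
y0_2 = 176
x1_2 = 168
y1_2 = 312
x0_3 = 88
y0_3 = 192
x1_3 = 148
y1_3 = 300
x0_4 = 296
y0_4 = 200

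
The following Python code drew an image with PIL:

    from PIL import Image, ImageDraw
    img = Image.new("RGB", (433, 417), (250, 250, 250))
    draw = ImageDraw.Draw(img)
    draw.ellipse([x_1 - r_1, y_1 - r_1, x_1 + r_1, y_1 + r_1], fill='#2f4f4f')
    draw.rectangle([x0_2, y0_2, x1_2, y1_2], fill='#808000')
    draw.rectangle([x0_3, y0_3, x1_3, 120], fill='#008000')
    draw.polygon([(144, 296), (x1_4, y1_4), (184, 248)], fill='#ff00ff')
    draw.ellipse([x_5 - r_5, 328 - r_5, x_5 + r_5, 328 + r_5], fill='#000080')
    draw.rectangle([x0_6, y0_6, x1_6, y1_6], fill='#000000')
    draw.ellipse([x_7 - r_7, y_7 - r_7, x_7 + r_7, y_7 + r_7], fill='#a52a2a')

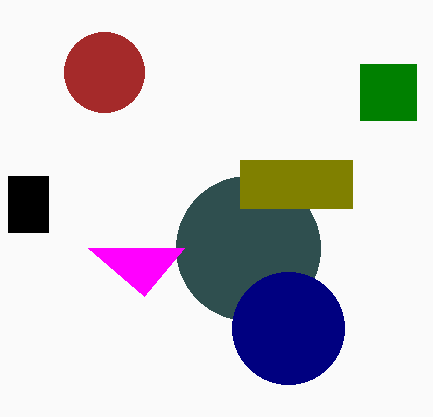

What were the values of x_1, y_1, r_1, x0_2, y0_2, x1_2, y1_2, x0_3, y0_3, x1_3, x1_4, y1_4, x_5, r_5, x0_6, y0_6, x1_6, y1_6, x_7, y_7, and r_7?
x_1 = 248; y_1 = 248; r_1 = 72; x0_2 = 240; y0_2 = 160; x1_2 = 352; y1_2 = 208; x0_3 = 360; y0_3 = 64; x1_3 = 416; x1_4 = 88; y1_4 = 248; x_5 = 288; r_5 = 56; x0_6 = 8; y0_6 = 176; x1_6 = 48; y1_6 = 232; x_7 = 104; y_7 = 72; r_7 = 40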